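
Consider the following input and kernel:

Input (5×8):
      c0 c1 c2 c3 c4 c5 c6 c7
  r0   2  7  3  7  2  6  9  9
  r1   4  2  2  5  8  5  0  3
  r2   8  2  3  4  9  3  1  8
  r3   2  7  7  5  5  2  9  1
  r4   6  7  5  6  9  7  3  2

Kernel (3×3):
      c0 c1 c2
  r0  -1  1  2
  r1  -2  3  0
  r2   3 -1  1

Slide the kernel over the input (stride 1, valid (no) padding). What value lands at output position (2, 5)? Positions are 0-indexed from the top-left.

The receptive field on the input at this output position is [3 1 8 / 2 9 1 / 7 3 2]. Elementwise product with the kernel and sum: 3·-1 + 1·1 + 8·2 + 2·-2 + 9·3 + 7·3 + 3·-1 + 2·1.

57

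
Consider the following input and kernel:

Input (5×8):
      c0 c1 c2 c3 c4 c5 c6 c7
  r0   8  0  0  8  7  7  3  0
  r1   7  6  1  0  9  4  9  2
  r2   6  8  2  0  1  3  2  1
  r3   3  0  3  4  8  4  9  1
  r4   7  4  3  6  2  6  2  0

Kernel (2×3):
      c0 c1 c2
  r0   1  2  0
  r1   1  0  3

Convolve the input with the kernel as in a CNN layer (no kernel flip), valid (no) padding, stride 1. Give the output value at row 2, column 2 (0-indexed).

The receptive field on the input at this output position is [2 0 1 / 3 4 8]. Elementwise product with the kernel and sum: 2·1 + 0·2 + 3·1 + 8·3.

29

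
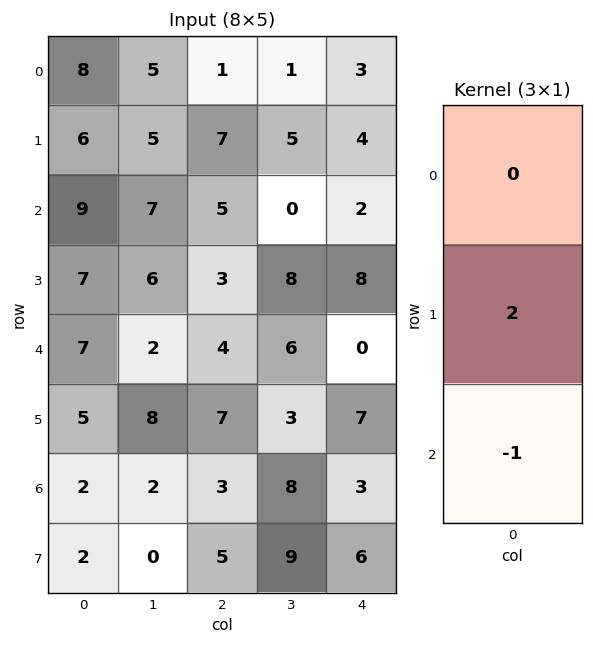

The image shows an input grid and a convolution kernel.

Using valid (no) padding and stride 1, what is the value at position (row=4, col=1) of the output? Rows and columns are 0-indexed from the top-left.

The receptive field on the input at this output position is [2 / 8 / 2]. Elementwise product with the kernel and sum: 8·2 + 2·-1.

14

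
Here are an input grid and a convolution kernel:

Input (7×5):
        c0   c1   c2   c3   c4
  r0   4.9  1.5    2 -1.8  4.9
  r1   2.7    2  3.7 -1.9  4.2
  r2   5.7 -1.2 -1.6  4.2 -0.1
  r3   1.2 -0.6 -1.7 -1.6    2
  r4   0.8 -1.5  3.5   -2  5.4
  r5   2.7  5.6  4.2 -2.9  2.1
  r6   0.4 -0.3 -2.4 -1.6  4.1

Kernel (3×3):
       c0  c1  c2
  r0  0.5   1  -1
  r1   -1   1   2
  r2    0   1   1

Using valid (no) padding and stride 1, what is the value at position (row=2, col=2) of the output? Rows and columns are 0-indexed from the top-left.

The receptive field on the input at this output position is [-1.6 4.2 -0.1 / -1.7 -1.6 2 / 3.5 -2 5.4]. Elementwise product with the kernel and sum: -1.6·0.5 + 4.2·1 + -0.1·-1 + -1.7·-1 + -1.6·1 + 2·2 + -2·1 + 5.4·1.

11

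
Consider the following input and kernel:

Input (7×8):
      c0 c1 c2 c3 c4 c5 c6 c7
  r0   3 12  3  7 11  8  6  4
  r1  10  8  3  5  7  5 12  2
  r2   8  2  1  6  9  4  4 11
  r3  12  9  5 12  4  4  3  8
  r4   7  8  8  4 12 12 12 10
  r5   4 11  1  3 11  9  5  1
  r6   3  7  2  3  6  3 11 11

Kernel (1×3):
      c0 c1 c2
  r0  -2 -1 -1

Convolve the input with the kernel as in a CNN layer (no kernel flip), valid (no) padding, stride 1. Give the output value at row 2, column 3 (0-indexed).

-25

The receptive field on the input at this output position is [6 9 4]. Elementwise product with the kernel and sum: 6·-2 + 9·-1 + 4·-1.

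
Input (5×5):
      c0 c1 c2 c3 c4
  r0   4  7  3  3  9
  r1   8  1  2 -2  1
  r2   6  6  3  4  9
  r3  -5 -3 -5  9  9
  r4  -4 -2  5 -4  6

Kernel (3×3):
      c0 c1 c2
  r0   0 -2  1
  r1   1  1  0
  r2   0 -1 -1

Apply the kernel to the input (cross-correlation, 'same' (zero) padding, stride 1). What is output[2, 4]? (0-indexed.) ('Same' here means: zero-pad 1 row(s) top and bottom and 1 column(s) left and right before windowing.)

The receptive field on the zero-padded input at this output position is [-2 1 0 / 4 9 0 / 9 9 0]. Elementwise product with the kernel and sum: 1·-2 + 0·1 + 4·1 + 9·1 + 9·-1 + 0·-1.

2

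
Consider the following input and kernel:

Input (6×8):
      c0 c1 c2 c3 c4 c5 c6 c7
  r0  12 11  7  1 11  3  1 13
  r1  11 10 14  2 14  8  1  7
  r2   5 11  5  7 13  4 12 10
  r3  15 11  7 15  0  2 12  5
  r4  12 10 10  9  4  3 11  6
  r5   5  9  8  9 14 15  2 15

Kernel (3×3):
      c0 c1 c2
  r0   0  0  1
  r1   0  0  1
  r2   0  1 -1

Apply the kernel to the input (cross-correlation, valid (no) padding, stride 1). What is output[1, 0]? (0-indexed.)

23

The receptive field on the input at this output position is [11 10 14 / 5 11 5 / 15 11 7]. Elementwise product with the kernel and sum: 14·1 + 5·1 + 11·1 + 7·-1.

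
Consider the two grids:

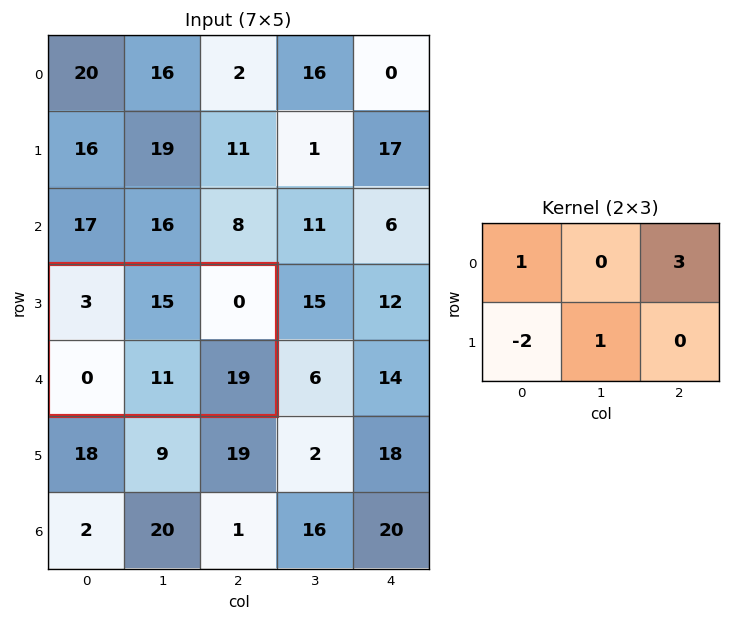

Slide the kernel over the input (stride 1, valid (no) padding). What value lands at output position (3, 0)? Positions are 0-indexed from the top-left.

The receptive field on the input at this output position is [3 15 0 / 0 11 19]. Elementwise product with the kernel and sum: 3·1 + 0·3 + 0·-2 + 11·1.

14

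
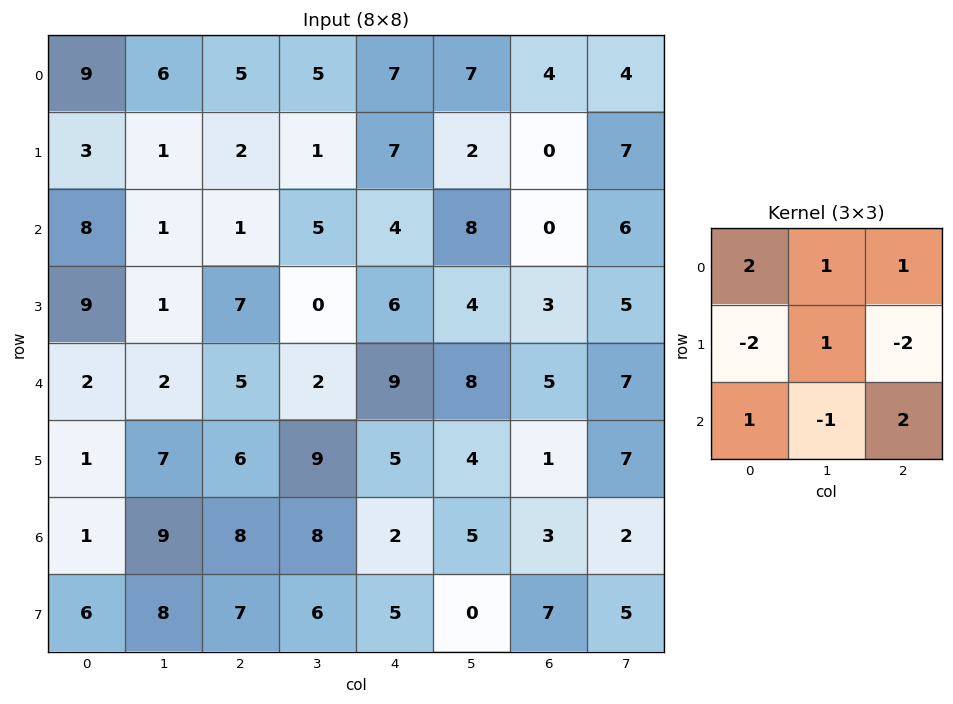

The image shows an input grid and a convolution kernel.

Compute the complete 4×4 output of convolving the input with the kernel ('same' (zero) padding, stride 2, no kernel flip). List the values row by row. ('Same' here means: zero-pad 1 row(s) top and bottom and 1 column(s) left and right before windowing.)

Output[0,0]: The receptive field on the zero-padded input at this output position is [0 0 0 / 0 9 6 / 0 3 1]. Elementwise product with the kernel and sum: 0·2 + 0·1 + 0·1 + 0·-2 + 9·1 + 6·-2 + 0·1 + 3·-1 + 1·2.
Output[0,1]: The receptive field on the zero-padded input at this output position is [0 0 0 / 6 5 5 / 1 2 1]. Elementwise product with the kernel and sum: 0·2 + 0·1 + 0·1 + 6·-2 + 5·1 + 5·-2 + 1·1 + 2·-1 + 1·2.

-4 -16 -19 -2
3 -12 -9 -6
21 25 11 8
1 16 4 8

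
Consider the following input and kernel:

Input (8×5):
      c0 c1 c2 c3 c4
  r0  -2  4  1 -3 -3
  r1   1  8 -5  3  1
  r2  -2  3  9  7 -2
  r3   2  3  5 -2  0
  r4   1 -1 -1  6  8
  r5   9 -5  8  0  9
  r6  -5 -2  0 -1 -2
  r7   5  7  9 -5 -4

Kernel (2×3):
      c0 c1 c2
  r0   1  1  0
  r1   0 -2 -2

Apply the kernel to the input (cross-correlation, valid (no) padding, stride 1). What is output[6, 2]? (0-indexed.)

The receptive field on the input at this output position is [0 -1 -2 / 9 -5 -4]. Elementwise product with the kernel and sum: 0·1 + -1·1 + -5·-2 + -4·-2.

17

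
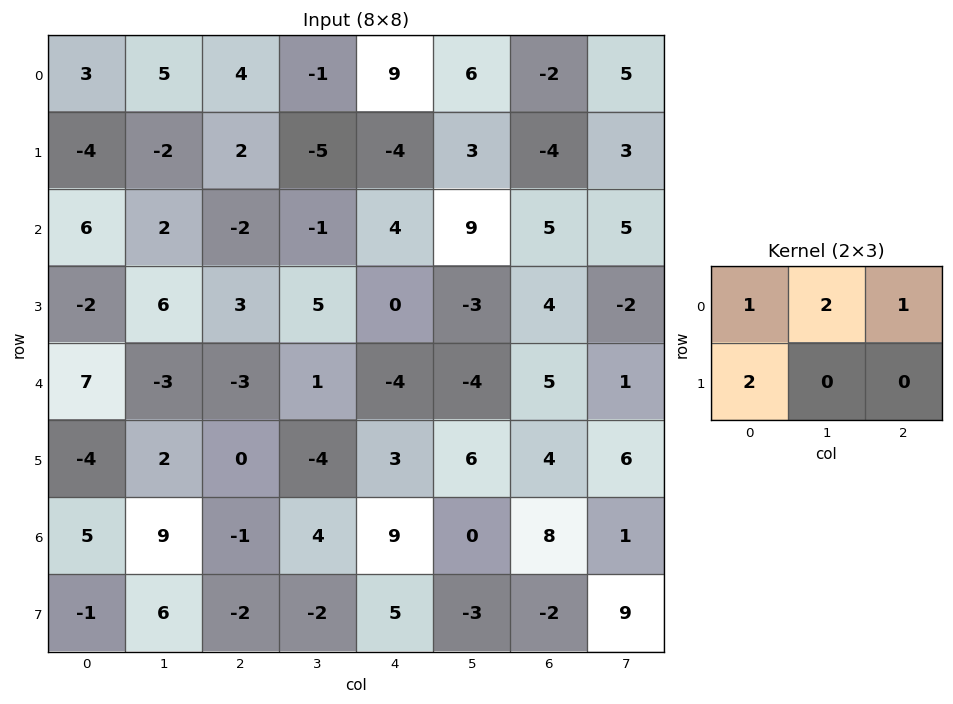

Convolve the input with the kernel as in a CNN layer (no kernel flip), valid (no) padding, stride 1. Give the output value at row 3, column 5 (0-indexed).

The receptive field on the input at this output position is [-3 4 -2 / -4 5 1]. Elementwise product with the kernel and sum: -3·1 + 4·2 + -2·1 + -4·2.

-5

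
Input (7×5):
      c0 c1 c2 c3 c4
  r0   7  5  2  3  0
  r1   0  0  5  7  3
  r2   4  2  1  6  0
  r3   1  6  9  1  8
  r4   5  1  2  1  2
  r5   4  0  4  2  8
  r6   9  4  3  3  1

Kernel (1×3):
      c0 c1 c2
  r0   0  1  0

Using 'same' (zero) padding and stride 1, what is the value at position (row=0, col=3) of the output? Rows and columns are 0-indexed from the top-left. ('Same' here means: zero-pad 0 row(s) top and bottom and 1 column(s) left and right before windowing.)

3

The receptive field on the zero-padded input at this output position is [2 3 0]. Elementwise product with the kernel and sum: 3·1.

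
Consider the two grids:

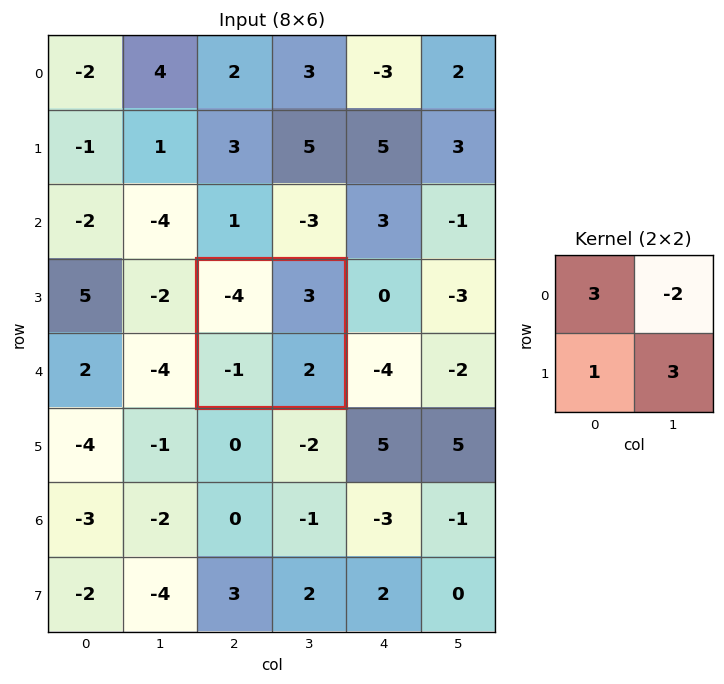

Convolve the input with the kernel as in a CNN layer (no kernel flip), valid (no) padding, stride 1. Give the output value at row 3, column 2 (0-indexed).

-13

The receptive field on the input at this output position is [-4 3 / -1 2]. Elementwise product with the kernel and sum: -4·3 + 3·-2 + -1·1 + 2·3.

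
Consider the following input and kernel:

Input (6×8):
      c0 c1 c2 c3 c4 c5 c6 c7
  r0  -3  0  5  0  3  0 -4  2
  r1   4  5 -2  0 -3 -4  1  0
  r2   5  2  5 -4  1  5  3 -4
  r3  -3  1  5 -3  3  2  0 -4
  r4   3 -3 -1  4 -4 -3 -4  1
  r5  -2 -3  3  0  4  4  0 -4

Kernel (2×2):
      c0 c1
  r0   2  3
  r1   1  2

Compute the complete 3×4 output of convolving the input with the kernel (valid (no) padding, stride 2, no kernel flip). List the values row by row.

8 8 -5 -1
15 -3 24 -14
-11 13 -5 -13

Output[0,0]: The receptive field on the input at this output position is [-3 0 / 4 5]. Elementwise product with the kernel and sum: -3·2 + 0·3 + 4·1 + 5·2.
Output[0,1]: The receptive field on the input at this output position is [5 0 / -2 0]. Elementwise product with the kernel and sum: 5·2 + 0·3 + -2·1 + 0·2.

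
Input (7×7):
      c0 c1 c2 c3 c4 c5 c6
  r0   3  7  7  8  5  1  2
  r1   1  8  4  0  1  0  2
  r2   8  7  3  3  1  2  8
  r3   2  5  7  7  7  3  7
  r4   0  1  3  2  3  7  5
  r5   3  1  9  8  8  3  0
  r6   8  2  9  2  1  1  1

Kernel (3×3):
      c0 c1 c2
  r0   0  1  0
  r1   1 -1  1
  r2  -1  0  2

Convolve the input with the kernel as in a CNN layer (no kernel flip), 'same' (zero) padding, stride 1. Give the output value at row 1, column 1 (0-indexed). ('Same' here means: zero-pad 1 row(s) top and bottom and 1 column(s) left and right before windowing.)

The receptive field on the zero-padded input at this output position is [3 7 7 / 1 8 4 / 8 7 3]. Elementwise product with the kernel and sum: 7·1 + 1·1 + 8·-1 + 4·1 + 8·-1 + 3·2.

2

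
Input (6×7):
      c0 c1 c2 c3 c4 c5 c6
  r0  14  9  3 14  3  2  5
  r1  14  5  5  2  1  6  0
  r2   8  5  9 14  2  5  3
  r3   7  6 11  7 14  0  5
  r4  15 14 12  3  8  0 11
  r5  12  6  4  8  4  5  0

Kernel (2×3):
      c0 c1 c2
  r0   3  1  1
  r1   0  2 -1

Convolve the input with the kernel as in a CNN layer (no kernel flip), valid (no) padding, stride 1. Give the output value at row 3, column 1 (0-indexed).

The receptive field on the input at this output position is [6 11 7 / 14 12 3]. Elementwise product with the kernel and sum: 6·3 + 11·1 + 7·1 + 12·2 + 3·-1.

57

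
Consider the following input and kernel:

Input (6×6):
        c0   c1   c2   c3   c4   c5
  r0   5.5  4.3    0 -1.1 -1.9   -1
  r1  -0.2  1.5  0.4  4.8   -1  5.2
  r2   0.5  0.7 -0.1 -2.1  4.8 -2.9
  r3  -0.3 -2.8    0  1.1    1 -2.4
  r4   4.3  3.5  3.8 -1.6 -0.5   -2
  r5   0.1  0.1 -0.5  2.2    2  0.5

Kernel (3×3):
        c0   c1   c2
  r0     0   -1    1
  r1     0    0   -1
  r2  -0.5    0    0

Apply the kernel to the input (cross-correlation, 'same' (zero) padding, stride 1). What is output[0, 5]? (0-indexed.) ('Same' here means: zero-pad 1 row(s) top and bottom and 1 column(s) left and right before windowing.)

The receptive field on the zero-padded input at this output position is [0 0 0 / -1.9 -1 0 / -1 5.2 0]. Elementwise product with the kernel and sum: 0·-1 + 0·1 + 0·-1 + -1·-0.5.

0.5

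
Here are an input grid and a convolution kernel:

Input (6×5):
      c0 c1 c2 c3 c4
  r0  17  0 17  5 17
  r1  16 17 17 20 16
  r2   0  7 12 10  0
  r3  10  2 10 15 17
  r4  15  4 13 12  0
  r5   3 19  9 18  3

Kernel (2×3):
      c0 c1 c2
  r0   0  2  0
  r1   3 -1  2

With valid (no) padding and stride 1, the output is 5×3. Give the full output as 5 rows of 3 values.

65 108 73
51 63 66
62 50 69
71 43 57
16 110 39

Output[0,0]: The receptive field on the input at this output position is [17 0 17 / 16 17 17]. Elementwise product with the kernel and sum: 0·2 + 16·3 + 17·-1 + 17·2.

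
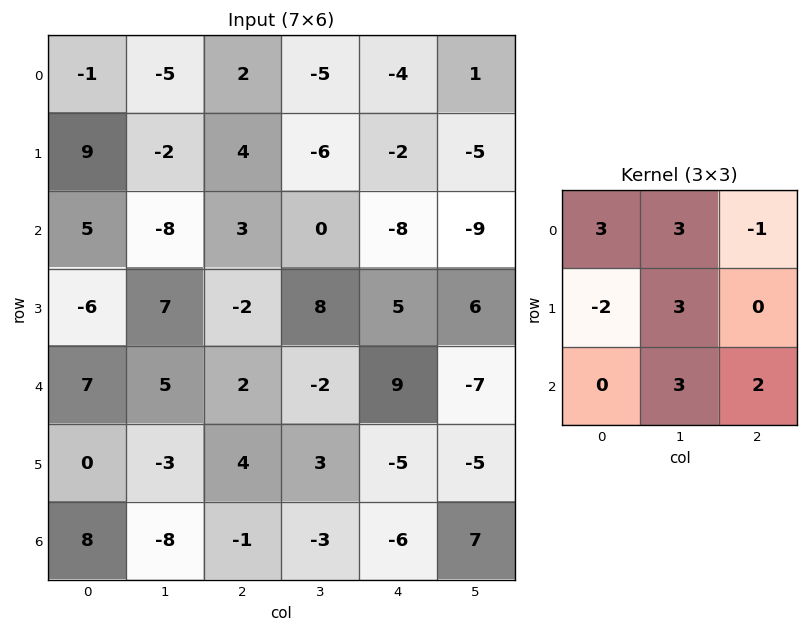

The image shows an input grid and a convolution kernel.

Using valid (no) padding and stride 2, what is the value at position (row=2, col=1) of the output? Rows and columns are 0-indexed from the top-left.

-29

The receptive field on the input at this output position is [2 -2 9 / 4 3 -5 / -1 -3 -6]. Elementwise product with the kernel and sum: 2·3 + -2·3 + 9·-1 + 4·-2 + 3·3 + -3·3 + -6·2.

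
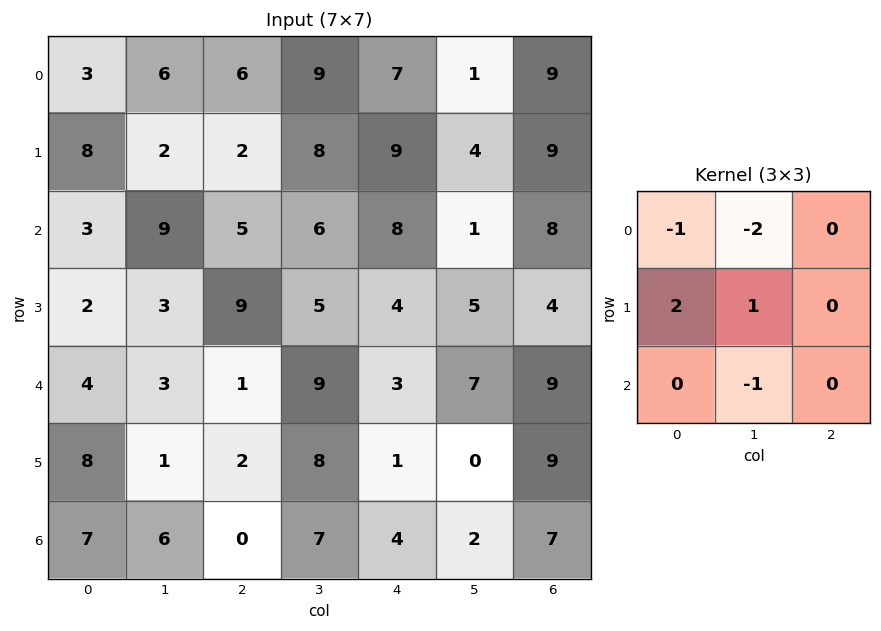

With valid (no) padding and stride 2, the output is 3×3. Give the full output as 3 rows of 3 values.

-6 -18 12
-17 -3 -4
1 -14 -17

Output[0,0]: The receptive field on the input at this output position is [3 6 6 / 8 2 2 / 3 9 5]. Elementwise product with the kernel and sum: 3·-1 + 6·-2 + 8·2 + 2·1 + 9·-1.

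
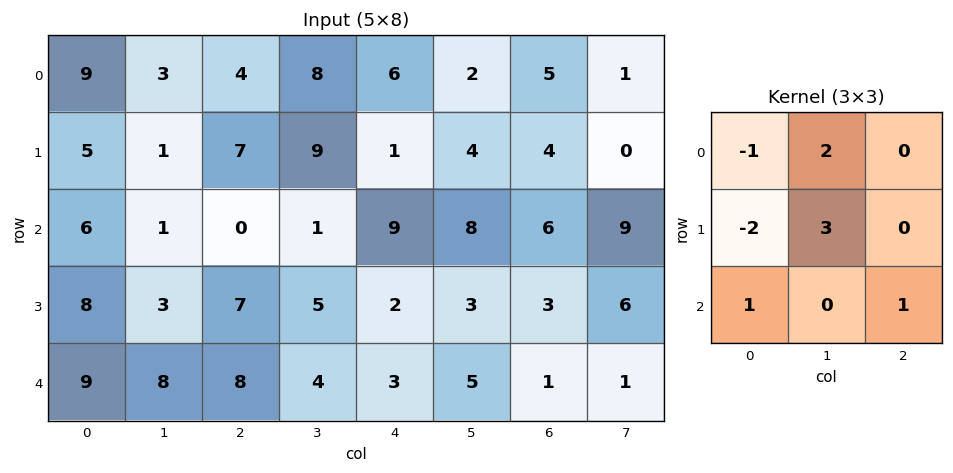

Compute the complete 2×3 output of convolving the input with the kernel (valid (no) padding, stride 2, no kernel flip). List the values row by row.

-4 34 23
6 14 16

Output[0,0]: The receptive field on the input at this output position is [9 3 4 / 5 1 7 / 6 1 0]. Elementwise product with the kernel and sum: 9·-1 + 3·2 + 5·-2 + 1·3 + 6·1 + 0·1.
Output[0,1]: The receptive field on the input at this output position is [4 8 6 / 7 9 1 / 0 1 9]. Elementwise product with the kernel and sum: 4·-1 + 8·2 + 7·-2 + 9·3 + 0·1 + 9·1.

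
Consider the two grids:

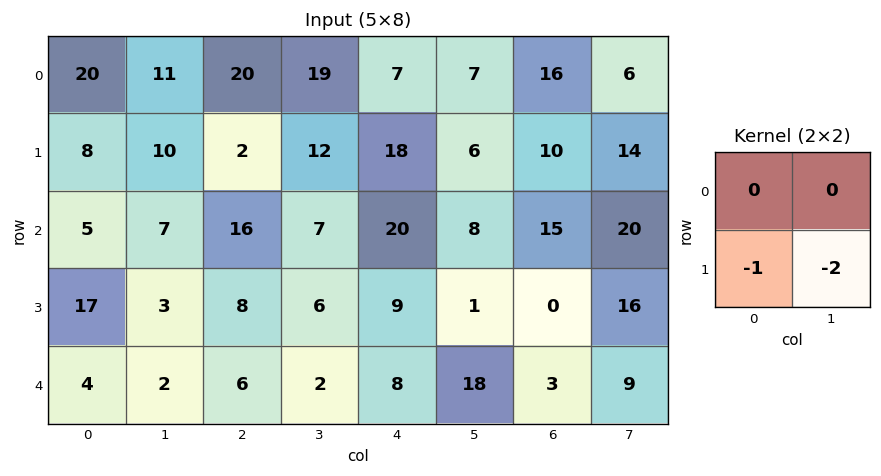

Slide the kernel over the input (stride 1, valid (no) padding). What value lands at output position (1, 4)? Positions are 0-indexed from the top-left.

The receptive field on the input at this output position is [18 6 / 20 8]. Elementwise product with the kernel and sum: 20·-1 + 8·-2.

-36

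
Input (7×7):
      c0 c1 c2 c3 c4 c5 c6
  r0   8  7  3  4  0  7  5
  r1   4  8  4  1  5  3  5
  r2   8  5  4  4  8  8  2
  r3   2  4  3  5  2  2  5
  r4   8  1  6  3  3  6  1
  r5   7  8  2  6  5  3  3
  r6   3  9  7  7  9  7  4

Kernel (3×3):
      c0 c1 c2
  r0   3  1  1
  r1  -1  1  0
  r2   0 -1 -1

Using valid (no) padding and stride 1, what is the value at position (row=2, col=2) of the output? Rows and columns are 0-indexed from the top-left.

The receptive field on the input at this output position is [4 4 8 / 3 5 2 / 6 3 3]. Elementwise product with the kernel and sum: 4·3 + 4·1 + 8·1 + 3·-1 + 5·1 + 3·-1 + 3·-1.

20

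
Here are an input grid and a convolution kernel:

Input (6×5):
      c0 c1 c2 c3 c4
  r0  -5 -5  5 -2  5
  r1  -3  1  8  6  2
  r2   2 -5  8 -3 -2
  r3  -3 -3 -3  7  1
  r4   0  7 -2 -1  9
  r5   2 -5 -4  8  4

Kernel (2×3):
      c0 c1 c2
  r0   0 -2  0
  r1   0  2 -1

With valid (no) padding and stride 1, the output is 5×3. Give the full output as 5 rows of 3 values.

Output[0,0]: The receptive field on the input at this output position is [-5 -5 5 / -3 1 8]. Elementwise product with the kernel and sum: -5·-2 + 1·2 + 8·-1.

4 0 14
-20 3 -16
7 -29 19
22 3 -25
-20 -12 14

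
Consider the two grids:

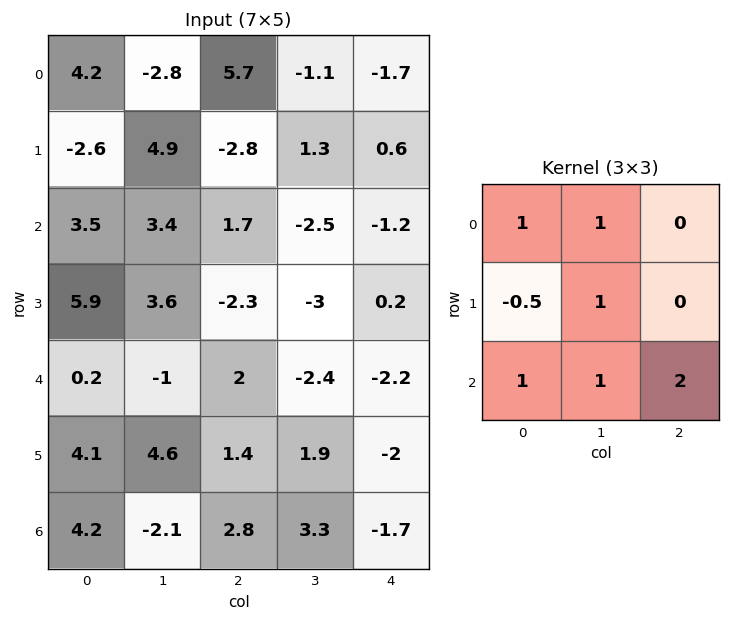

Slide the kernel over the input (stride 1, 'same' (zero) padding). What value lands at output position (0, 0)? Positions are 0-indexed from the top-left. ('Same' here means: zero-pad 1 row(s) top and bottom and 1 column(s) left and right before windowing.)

The receptive field on the zero-padded input at this output position is [0 0 0 / 0 4.2 -2.8 / 0 -2.6 4.9]. Elementwise product with the kernel and sum: 0·1 + 0·1 + 0·-0.5 + 4.2·1 + 0·1 + -2.6·1 + 4.9·2.

11.4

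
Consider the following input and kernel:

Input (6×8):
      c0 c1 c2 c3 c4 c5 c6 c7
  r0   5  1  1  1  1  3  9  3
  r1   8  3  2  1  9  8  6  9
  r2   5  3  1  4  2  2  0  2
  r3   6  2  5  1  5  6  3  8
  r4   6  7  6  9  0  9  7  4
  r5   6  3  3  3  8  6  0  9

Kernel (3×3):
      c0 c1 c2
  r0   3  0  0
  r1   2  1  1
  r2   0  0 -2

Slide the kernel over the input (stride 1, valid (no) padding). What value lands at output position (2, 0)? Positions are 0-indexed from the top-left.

The receptive field on the input at this output position is [5 3 1 / 6 2 5 / 6 7 6]. Elementwise product with the kernel and sum: 5·3 + 6·2 + 2·1 + 5·1 + 6·-2.

22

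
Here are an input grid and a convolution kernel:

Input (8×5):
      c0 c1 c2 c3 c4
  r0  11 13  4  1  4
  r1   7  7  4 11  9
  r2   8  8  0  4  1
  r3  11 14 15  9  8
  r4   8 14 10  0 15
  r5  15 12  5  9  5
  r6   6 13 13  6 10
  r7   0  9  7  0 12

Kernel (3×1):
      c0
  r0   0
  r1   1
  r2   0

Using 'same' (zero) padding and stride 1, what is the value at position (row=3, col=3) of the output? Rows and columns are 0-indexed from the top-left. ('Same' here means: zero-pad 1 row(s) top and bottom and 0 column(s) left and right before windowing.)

9

The receptive field on the zero-padded input at this output position is [4 / 9 / 0]. Elementwise product with the kernel and sum: 9·1.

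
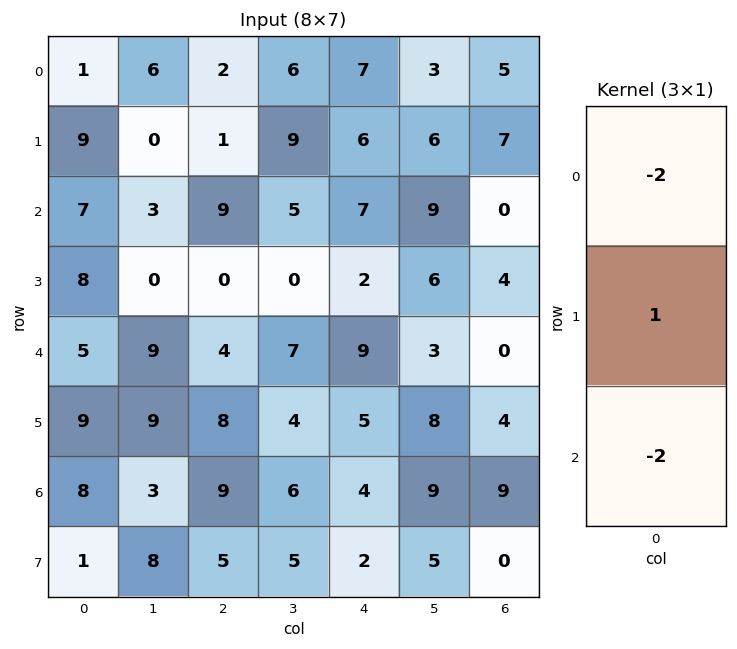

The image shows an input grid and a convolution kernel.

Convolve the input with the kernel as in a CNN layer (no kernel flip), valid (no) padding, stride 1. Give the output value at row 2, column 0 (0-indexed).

-16

The receptive field on the input at this output position is [7 / 8 / 5]. Elementwise product with the kernel and sum: 7·-2 + 8·1 + 5·-2.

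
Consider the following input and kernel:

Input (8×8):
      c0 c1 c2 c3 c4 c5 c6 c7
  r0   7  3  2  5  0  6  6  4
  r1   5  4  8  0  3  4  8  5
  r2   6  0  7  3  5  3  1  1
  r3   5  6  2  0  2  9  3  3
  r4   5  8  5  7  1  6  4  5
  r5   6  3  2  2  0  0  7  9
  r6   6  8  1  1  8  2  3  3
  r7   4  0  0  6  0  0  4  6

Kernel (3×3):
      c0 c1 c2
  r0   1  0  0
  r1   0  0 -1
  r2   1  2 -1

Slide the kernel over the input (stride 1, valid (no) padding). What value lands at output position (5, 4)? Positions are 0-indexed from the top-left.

-7

The receptive field on the input at this output position is [0 0 7 / 8 2 3 / 0 0 4]. Elementwise product with the kernel and sum: 0·1 + 3·-1 + 0·1 + 0·2 + 4·-1.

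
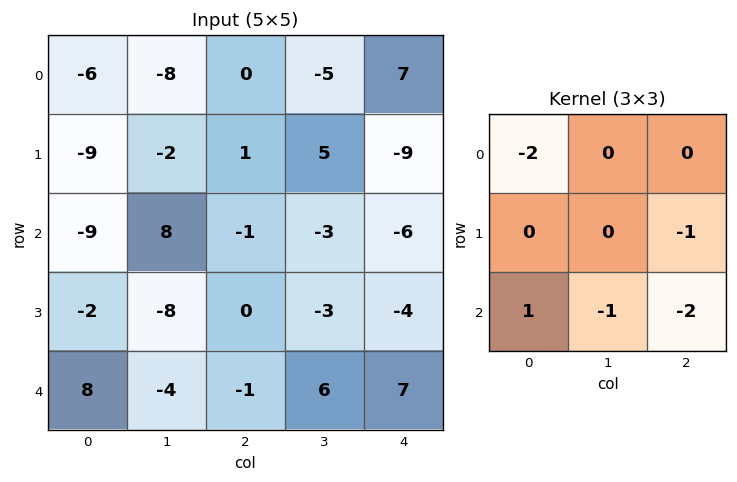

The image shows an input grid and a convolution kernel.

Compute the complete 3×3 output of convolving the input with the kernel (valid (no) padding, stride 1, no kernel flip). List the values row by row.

-4 26 23
25 5 15
32 -28 -15

Output[0,0]: The receptive field on the input at this output position is [-6 -8 0 / -9 -2 1 / -9 8 -1]. Elementwise product with the kernel and sum: -6·-2 + 1·-1 + -9·1 + 8·-1 + -1·-2.
Output[0,1]: The receptive field on the input at this output position is [-8 0 -5 / -2 1 5 / 8 -1 -3]. Elementwise product with the kernel and sum: -8·-2 + 5·-1 + 8·1 + -1·-1 + -3·-2.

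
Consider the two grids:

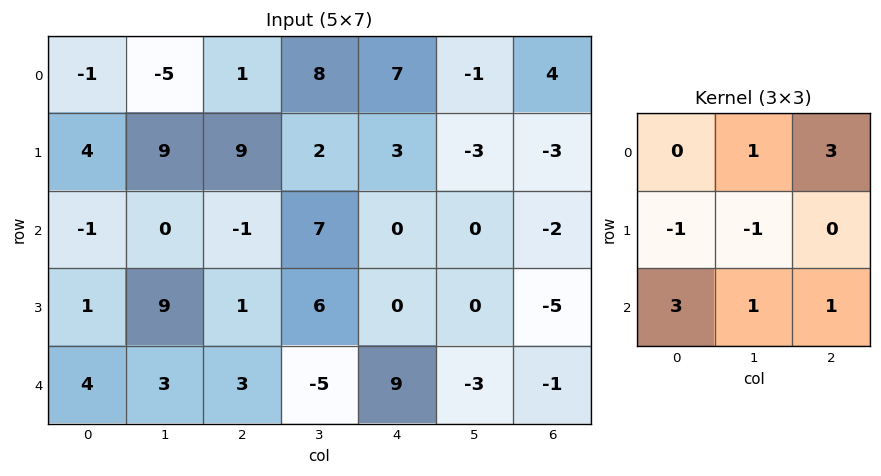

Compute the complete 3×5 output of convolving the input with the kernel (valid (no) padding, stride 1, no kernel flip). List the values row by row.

-19 13 22 20 9
50 50 14 5 -17
5 17 13 -15 17

Output[0,0]: The receptive field on the input at this output position is [-1 -5 1 / 4 9 9 / -1 0 -1]. Elementwise product with the kernel and sum: -5·1 + 1·3 + 4·-1 + 9·-1 + -1·3 + 0·1 + -1·1.
Output[0,1]: The receptive field on the input at this output position is [-5 1 8 / 9 9 2 / 0 -1 7]. Elementwise product with the kernel and sum: 1·1 + 8·3 + 9·-1 + 9·-1 + 0·3 + -1·1 + 7·1.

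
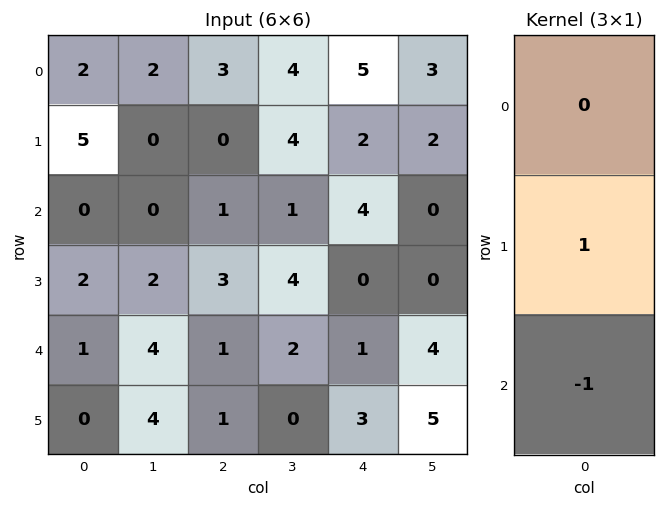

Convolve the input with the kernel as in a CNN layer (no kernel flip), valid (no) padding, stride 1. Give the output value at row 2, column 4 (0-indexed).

The receptive field on the input at this output position is [4 / 0 / 1]. Elementwise product with the kernel and sum: 0·1 + 1·-1.

-1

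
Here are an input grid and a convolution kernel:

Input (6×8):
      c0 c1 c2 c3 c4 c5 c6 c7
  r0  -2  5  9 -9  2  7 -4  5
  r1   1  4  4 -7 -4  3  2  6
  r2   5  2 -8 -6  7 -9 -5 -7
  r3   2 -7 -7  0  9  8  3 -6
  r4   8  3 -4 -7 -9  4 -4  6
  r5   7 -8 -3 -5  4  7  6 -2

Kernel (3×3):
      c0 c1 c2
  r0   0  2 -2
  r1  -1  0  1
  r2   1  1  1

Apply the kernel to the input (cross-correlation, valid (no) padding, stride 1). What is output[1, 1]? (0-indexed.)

0

The receptive field on the input at this output position is [4 4 -7 / 2 -8 -6 / -7 -7 0]. Elementwise product with the kernel and sum: 4·2 + -7·-2 + 2·-1 + -6·1 + -7·1 + -7·1 + 0·1.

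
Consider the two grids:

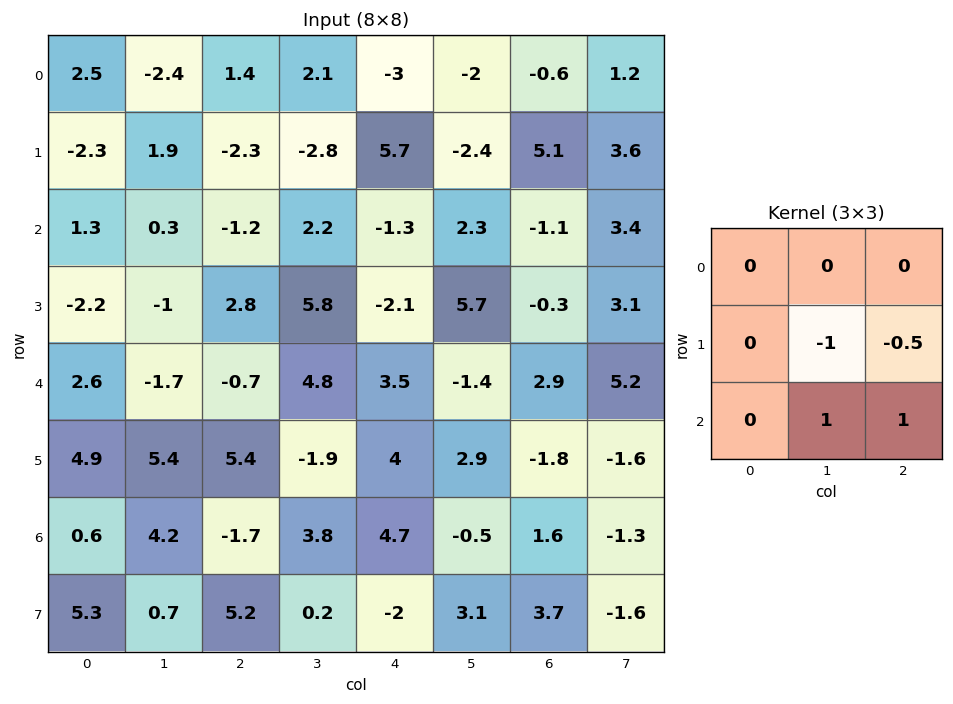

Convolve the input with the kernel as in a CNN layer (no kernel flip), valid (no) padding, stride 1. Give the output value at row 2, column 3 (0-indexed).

The receptive field on the input at this output position is [2.2 -1.3 2.3 / 5.8 -2.1 5.7 / 4.8 3.5 -1.4]. Elementwise product with the kernel and sum: -2.1·-1 + 5.7·-0.5 + 3.5·1 + -1.4·1.

1.35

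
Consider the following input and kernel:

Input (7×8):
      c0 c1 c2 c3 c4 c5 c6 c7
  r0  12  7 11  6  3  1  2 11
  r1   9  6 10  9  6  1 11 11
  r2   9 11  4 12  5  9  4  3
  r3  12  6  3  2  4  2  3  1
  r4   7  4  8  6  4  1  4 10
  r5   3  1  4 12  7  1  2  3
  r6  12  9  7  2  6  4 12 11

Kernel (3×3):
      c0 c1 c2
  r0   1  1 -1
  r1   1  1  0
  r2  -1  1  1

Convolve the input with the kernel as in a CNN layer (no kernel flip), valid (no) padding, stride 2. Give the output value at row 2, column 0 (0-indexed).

The receptive field on the input at this output position is [7 4 8 / 3 1 4 / 12 9 7]. Elementwise product with the kernel and sum: 7·1 + 4·1 + 8·-1 + 3·1 + 1·1 + 12·-1 + 9·1 + 7·1.

11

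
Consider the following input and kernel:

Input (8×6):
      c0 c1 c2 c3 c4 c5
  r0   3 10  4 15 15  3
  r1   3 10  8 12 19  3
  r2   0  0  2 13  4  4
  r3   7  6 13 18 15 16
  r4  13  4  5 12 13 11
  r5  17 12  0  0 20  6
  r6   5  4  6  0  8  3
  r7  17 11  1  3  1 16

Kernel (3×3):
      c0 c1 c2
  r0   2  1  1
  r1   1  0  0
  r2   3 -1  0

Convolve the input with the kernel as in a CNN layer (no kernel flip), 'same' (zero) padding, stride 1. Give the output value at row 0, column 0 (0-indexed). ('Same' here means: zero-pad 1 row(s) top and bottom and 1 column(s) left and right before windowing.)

The receptive field on the zero-padded input at this output position is [0 0 0 / 0 3 10 / 0 3 10]. Elementwise product with the kernel and sum: 0·2 + 0·1 + 0·1 + 0·1 + 0·3 + 3·-1.

-3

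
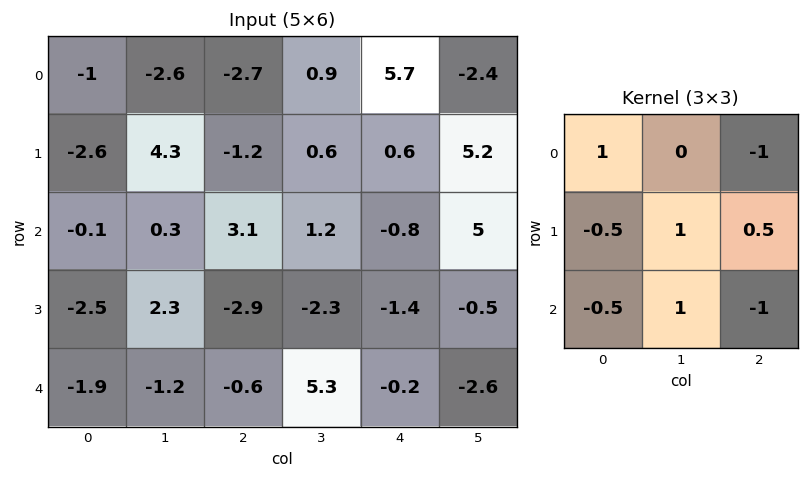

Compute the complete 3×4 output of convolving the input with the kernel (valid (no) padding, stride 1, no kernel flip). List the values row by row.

3.95 -4.8 -6.45 -0.2
6.95 5.5 -2 -3.25
-0.75 -11.4 8.15 -4.55

Output[0,0]: The receptive field on the input at this output position is [-1 -2.6 -2.7 / -2.6 4.3 -1.2 / -0.1 0.3 3.1]. Elementwise product with the kernel and sum: -1·1 + -2.7·-1 + -2.6·-0.5 + 4.3·1 + -1.2·0.5 + -0.1·-0.5 + 0.3·1 + 3.1·-1.
Output[0,1]: The receptive field on the input at this output position is [-2.6 -2.7 0.9 / 4.3 -1.2 0.6 / 0.3 3.1 1.2]. Elementwise product with the kernel and sum: -2.6·1 + 0.9·-1 + 4.3·-0.5 + -1.2·1 + 0.6·0.5 + 0.3·-0.5 + 3.1·1 + 1.2·-1.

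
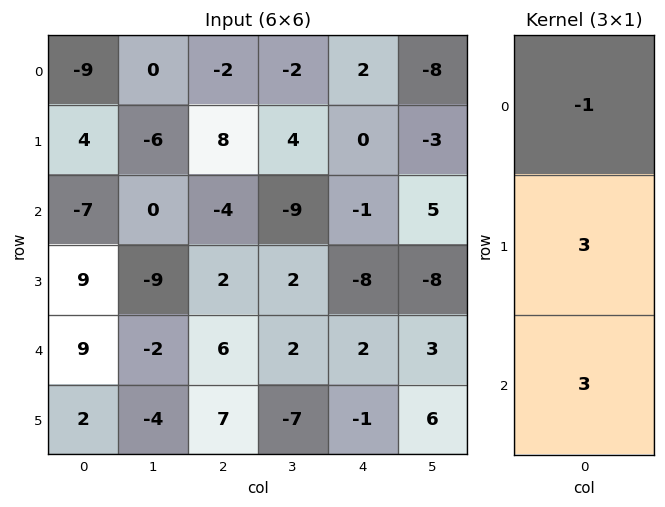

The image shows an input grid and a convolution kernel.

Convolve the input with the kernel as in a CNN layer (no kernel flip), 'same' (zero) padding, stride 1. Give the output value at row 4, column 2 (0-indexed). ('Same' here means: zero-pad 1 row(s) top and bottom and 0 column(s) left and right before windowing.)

The receptive field on the zero-padded input at this output position is [2 / 6 / 7]. Elementwise product with the kernel and sum: 2·-1 + 6·3 + 7·3.

37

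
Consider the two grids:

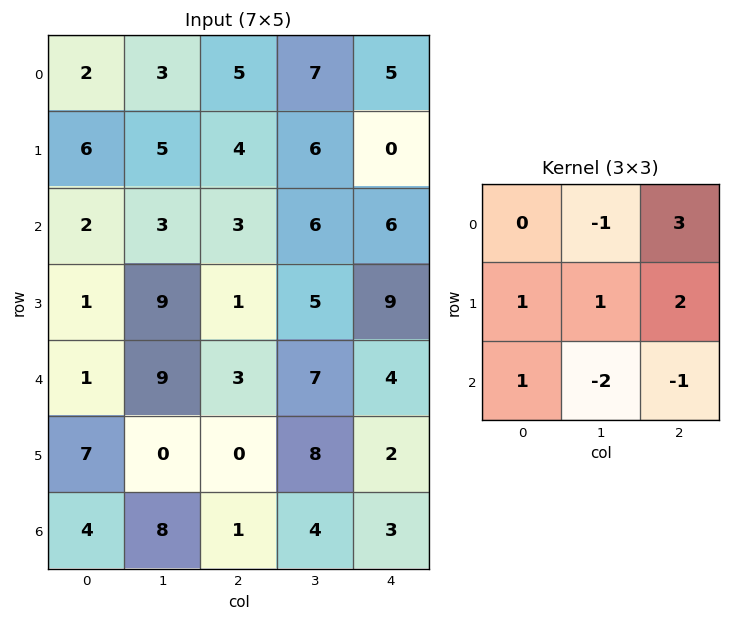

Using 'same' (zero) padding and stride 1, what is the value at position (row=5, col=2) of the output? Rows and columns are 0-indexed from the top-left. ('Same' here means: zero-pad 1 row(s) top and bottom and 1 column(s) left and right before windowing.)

36

The receptive field on the zero-padded input at this output position is [9 3 7 / 0 0 8 / 8 1 4]. Elementwise product with the kernel and sum: 3·-1 + 7·3 + 0·1 + 0·1 + 8·2 + 8·1 + 1·-2 + 4·-1.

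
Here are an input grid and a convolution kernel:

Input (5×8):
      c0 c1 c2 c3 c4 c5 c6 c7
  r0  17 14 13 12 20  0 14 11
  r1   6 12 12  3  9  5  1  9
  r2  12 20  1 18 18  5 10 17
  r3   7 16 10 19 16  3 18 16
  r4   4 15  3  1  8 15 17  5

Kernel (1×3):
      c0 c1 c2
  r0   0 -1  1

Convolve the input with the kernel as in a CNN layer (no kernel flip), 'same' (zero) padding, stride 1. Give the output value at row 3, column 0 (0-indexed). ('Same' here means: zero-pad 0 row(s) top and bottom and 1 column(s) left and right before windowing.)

9

The receptive field on the zero-padded input at this output position is [0 7 16]. Elementwise product with the kernel and sum: 7·-1 + 16·1.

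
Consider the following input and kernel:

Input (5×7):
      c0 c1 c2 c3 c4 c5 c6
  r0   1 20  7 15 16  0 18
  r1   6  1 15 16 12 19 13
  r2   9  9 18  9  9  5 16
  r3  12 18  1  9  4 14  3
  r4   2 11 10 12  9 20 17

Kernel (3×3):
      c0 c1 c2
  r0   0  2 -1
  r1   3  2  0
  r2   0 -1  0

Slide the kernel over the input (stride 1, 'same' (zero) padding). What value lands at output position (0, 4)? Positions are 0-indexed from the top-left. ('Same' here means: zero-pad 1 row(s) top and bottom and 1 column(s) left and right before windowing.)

65

The receptive field on the zero-padded input at this output position is [0 0 0 / 15 16 0 / 16 12 19]. Elementwise product with the kernel and sum: 0·2 + 0·-1 + 15·3 + 16·2 + 12·-1.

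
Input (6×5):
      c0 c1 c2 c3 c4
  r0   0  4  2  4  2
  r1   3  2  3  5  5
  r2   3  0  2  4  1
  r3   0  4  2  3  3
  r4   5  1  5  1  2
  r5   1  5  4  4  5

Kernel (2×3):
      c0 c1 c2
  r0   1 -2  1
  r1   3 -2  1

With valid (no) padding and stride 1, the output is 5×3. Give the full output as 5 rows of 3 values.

2 9 0
13 1 -3
-1 11 -2
12 -3 14
5 3 14

Output[0,0]: The receptive field on the input at this output position is [0 4 2 / 3 2 3]. Elementwise product with the kernel and sum: 0·1 + 4·-2 + 2·1 + 3·3 + 2·-2 + 3·1.
Output[0,1]: The receptive field on the input at this output position is [4 2 4 / 2 3 5]. Elementwise product with the kernel and sum: 4·1 + 2·-2 + 4·1 + 2·3 + 3·-2 + 5·1.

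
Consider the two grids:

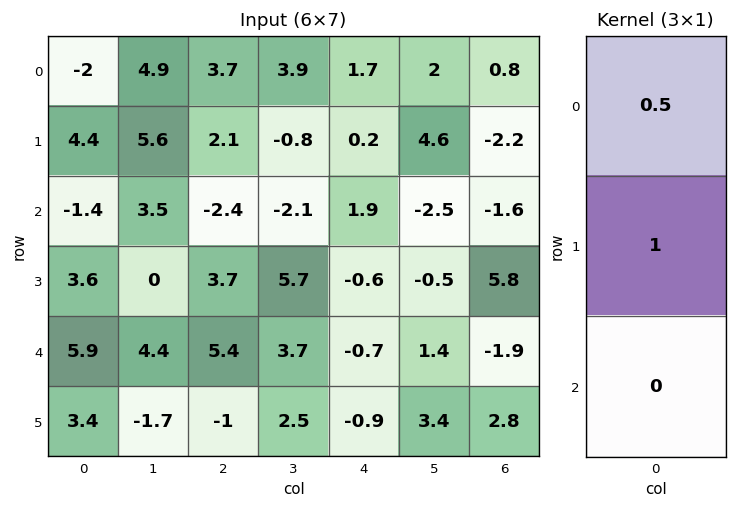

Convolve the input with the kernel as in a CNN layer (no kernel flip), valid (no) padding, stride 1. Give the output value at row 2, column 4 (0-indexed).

0.35

The receptive field on the input at this output position is [1.9 / -0.6 / -0.7]. Elementwise product with the kernel and sum: 1.9·0.5 + -0.6·1.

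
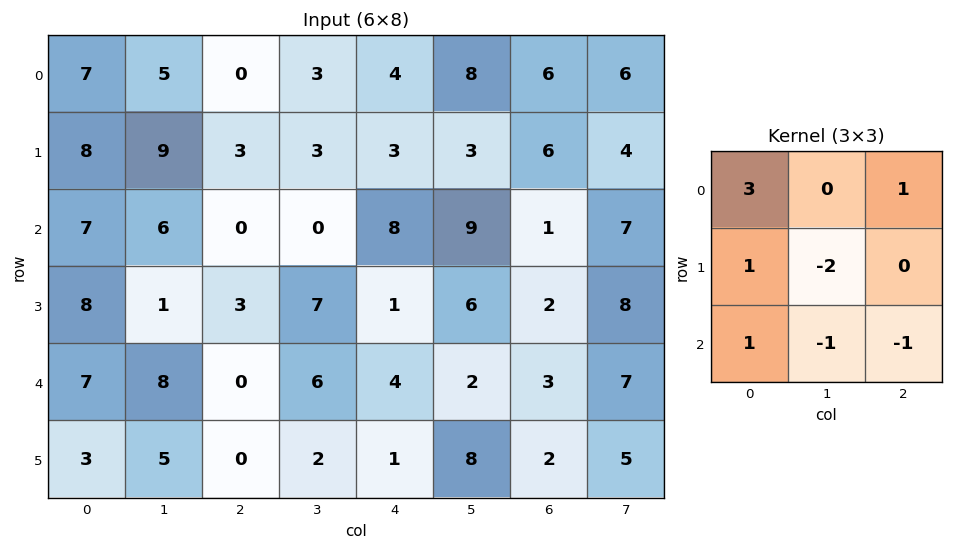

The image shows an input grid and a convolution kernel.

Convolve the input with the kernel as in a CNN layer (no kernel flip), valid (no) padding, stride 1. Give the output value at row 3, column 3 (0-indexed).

18

The receptive field on the input at this output position is [7 1 6 / 6 4 2 / 2 1 8]. Elementwise product with the kernel and sum: 7·3 + 6·1 + 6·1 + 4·-2 + 2·1 + 1·-1 + 8·-1.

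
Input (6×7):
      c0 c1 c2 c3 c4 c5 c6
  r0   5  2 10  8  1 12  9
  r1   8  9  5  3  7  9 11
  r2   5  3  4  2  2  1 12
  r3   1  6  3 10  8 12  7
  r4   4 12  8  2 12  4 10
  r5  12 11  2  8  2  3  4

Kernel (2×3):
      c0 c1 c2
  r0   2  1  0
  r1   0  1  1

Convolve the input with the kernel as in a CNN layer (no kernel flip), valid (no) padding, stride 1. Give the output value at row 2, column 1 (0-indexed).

The receptive field on the input at this output position is [3 4 2 / 6 3 10]. Elementwise product with the kernel and sum: 3·2 + 4·1 + 3·1 + 10·1.

23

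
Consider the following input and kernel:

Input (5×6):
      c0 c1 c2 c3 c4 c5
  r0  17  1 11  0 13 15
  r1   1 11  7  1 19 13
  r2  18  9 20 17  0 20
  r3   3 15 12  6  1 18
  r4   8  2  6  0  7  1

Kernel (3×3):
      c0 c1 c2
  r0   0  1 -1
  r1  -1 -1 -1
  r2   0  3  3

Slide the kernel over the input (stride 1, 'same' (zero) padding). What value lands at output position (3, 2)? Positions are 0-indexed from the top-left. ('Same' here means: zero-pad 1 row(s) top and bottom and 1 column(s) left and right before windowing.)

The receptive field on the zero-padded input at this output position is [9 20 17 / 15 12 6 / 2 6 0]. Elementwise product with the kernel and sum: 20·1 + 17·-1 + 15·-1 + 12·-1 + 6·-1 + 6·3 + 0·3.

-12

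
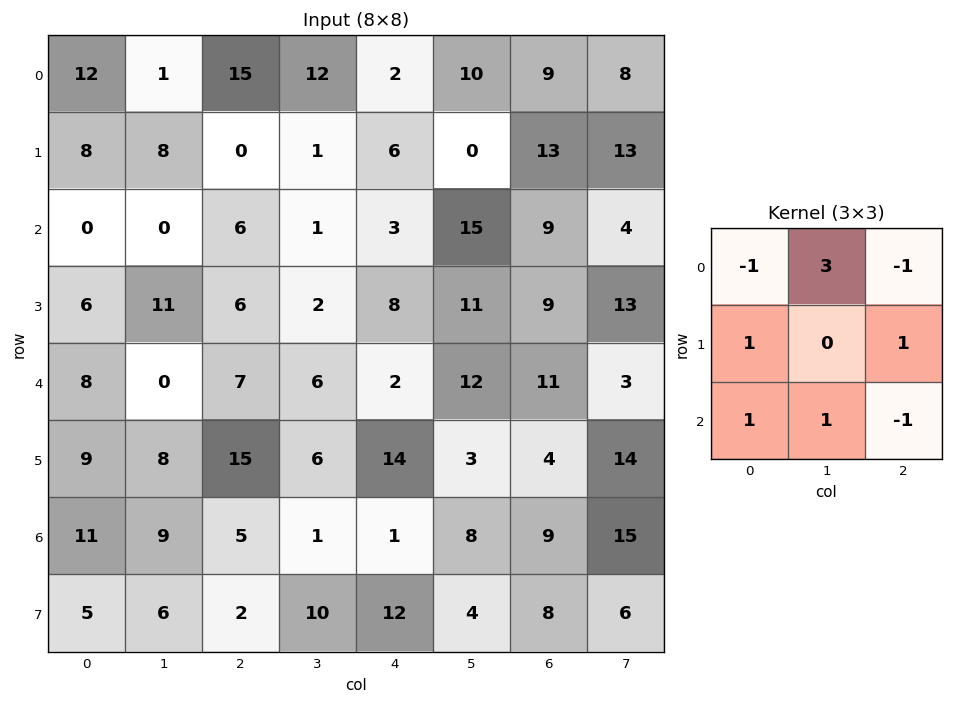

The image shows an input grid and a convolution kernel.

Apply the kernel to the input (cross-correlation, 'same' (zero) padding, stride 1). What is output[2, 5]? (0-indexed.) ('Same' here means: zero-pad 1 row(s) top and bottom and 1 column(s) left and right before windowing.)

The receptive field on the zero-padded input at this output position is [6 0 13 / 3 15 9 / 8 11 9]. Elementwise product with the kernel and sum: 6·-1 + 0·3 + 13·-1 + 3·1 + 9·1 + 8·1 + 11·1 + 9·-1.

3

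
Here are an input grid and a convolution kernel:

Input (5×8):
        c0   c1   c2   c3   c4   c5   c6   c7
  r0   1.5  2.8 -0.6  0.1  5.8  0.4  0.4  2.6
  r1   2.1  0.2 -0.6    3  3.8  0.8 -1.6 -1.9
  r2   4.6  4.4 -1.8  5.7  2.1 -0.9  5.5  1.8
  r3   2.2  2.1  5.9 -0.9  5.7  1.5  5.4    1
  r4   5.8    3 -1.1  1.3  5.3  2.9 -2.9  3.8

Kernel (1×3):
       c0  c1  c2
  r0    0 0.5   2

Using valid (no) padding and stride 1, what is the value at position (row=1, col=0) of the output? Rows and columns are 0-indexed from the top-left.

-1.1

The receptive field on the input at this output position is [2.1 0.2 -0.6]. Elementwise product with the kernel and sum: 0.2·0.5 + -0.6·2.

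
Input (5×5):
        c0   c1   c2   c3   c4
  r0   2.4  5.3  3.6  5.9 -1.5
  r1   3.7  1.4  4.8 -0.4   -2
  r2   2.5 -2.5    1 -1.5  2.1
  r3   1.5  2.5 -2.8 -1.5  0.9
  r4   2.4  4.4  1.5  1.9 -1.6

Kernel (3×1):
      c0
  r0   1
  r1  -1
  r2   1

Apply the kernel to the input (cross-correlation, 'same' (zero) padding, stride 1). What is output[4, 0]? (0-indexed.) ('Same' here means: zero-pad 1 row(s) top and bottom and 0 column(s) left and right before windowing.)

The receptive field on the zero-padded input at this output position is [1.5 / 2.4 / 0]. Elementwise product with the kernel and sum: 1.5·1 + 2.4·-1 + 0·1.

-0.9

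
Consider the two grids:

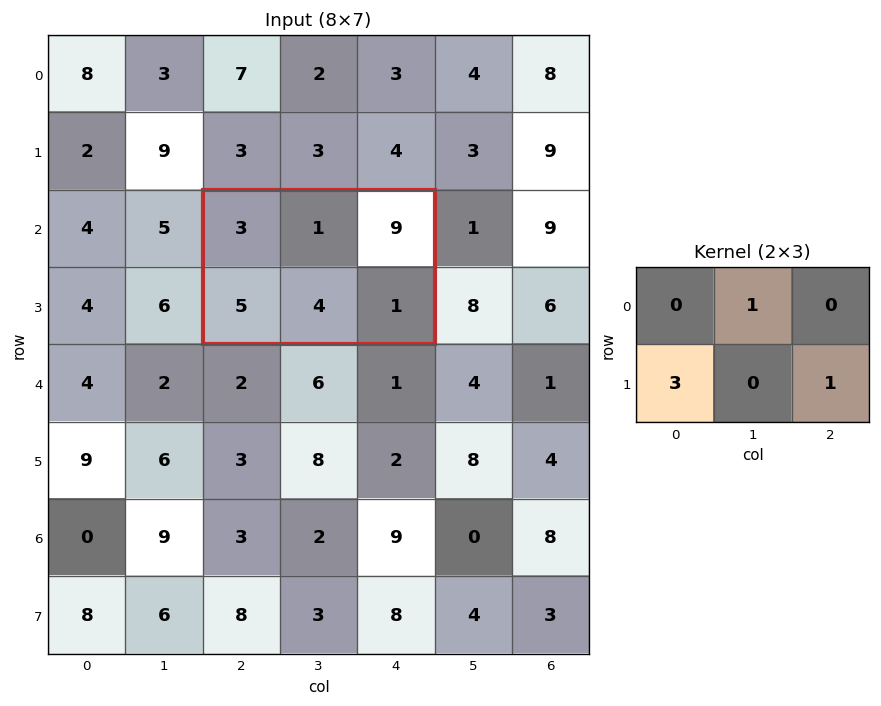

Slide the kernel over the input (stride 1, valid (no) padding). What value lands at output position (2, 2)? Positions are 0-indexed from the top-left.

17

The receptive field on the input at this output position is [3 1 9 / 5 4 1]. Elementwise product with the kernel and sum: 1·1 + 5·3 + 1·1.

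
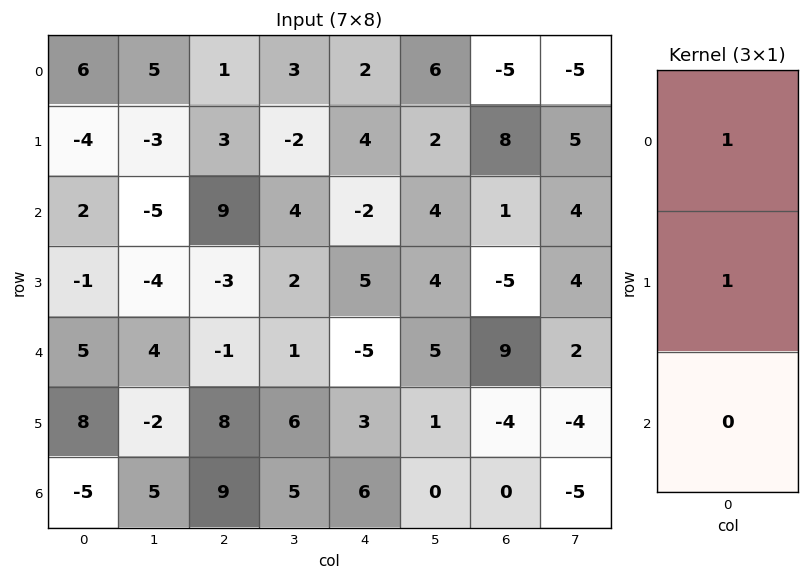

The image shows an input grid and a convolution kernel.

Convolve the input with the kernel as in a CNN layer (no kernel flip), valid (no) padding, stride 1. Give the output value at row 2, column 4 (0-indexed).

The receptive field on the input at this output position is [-2 / 5 / -5]. Elementwise product with the kernel and sum: -2·1 + 5·1.

3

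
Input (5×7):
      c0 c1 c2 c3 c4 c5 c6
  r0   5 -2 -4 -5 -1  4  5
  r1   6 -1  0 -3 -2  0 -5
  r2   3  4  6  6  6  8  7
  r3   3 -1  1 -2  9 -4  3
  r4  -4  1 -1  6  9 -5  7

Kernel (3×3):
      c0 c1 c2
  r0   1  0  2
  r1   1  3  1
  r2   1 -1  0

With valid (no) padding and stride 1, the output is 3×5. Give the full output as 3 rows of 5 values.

Output[0,0]: The receptive field on the input at this output position is [5 -2 -4 / 6 -1 0 / 3 4 6]. Elementwise product with the kernel and sum: 5·1 + -4·2 + 6·1 + -1·3 + 0·1 + 3·1 + 4·-1.
Output[0,1]: The receptive field on the input at this output position is [-2 -4 -5 / -1 0 -3 / 4 6 6]. Elementwise product with the kernel and sum: -2·1 + -5·2 + -1·1 + 0·3 + -3·1 + 4·1 + 6·-1.

-1 -18 -17 -6 0
31 19 29 18 38
11 18 15 40 34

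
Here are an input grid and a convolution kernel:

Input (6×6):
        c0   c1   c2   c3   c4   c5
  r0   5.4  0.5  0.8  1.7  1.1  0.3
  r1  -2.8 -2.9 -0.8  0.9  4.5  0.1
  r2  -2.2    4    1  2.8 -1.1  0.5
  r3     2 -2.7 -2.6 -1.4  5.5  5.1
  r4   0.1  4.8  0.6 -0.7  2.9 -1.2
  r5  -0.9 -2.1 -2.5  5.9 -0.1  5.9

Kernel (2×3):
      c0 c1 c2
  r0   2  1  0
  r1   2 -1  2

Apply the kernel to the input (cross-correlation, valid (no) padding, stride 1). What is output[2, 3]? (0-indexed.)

The receptive field on the input at this output position is [2.8 -1.1 0.5 / -1.4 5.5 5.1]. Elementwise product with the kernel and sum: 2.8·2 + -1.1·1 + -1.4·2 + 5.5·-1 + 5.1·2.

6.4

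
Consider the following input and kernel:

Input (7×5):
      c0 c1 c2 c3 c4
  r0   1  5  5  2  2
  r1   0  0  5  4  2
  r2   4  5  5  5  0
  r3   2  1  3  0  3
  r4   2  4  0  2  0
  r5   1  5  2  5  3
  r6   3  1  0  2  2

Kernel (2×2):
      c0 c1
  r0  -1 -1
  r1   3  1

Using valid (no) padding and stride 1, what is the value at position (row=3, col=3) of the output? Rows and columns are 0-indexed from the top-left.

3

The receptive field on the input at this output position is [0 3 / 2 0]. Elementwise product with the kernel and sum: 0·-1 + 3·-1 + 2·3 + 0·1.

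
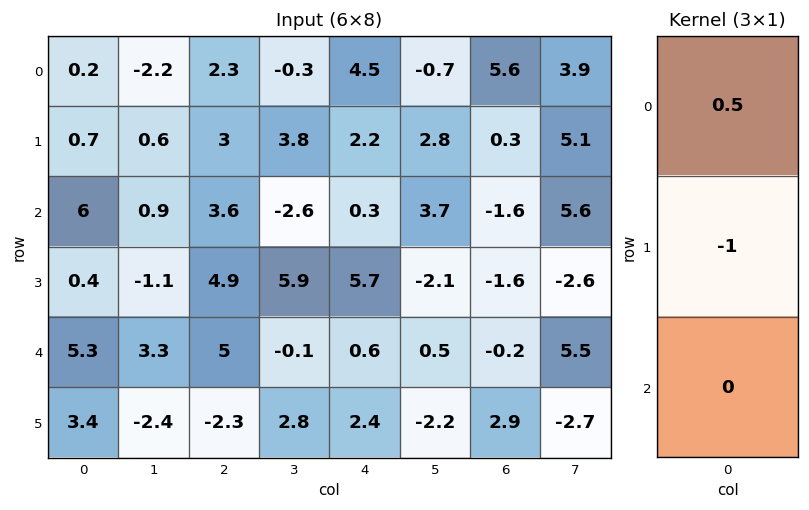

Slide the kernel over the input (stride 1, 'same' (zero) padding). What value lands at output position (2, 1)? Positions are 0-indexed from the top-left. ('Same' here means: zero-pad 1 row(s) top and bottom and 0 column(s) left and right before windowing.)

The receptive field on the zero-padded input at this output position is [0.6 / 0.9 / -1.1]. Elementwise product with the kernel and sum: 0.6·0.5 + 0.9·-1.

-0.6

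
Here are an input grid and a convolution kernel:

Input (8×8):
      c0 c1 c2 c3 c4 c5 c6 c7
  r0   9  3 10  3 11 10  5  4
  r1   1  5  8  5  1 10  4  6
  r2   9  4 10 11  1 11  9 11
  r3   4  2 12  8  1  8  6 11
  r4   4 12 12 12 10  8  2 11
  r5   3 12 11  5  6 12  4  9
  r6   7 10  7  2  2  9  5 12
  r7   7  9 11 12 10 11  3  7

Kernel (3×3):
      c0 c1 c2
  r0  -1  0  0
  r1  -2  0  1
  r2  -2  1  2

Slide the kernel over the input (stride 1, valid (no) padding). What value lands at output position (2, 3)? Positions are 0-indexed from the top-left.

-17

The receptive field on the input at this output position is [11 1 11 / 8 1 8 / 12 10 8]. Elementwise product with the kernel and sum: 11·-1 + 8·-2 + 8·1 + 12·-2 + 10·1 + 8·2.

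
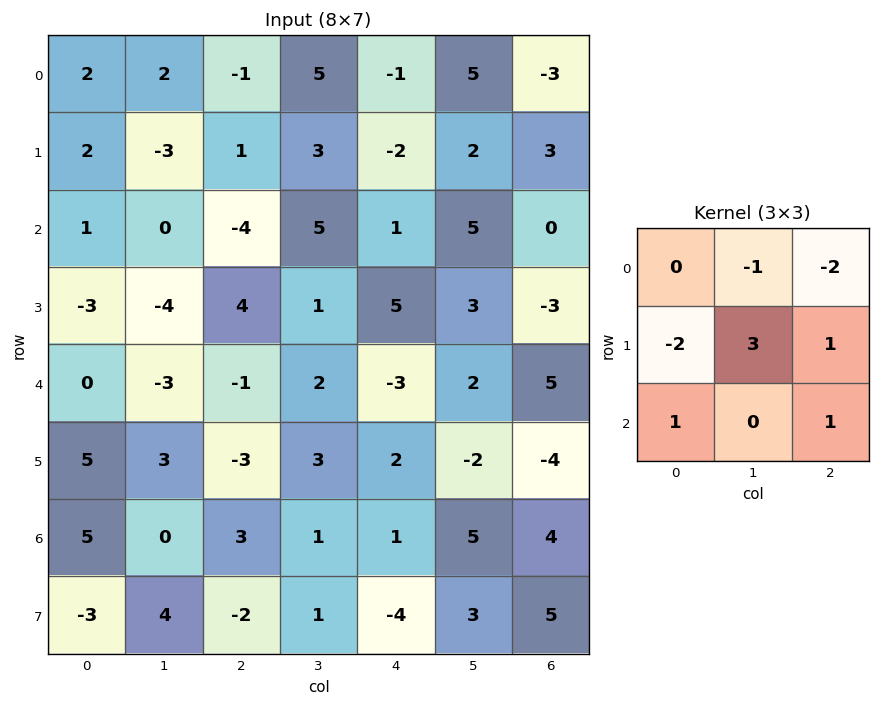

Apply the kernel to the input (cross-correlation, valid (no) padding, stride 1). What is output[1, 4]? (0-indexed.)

7

The receptive field on the input at this output position is [-2 2 3 / 1 5 0 / 5 3 -3]. Elementwise product with the kernel and sum: 2·-1 + 3·-2 + 1·-2 + 5·3 + 0·1 + 5·1 + -3·1.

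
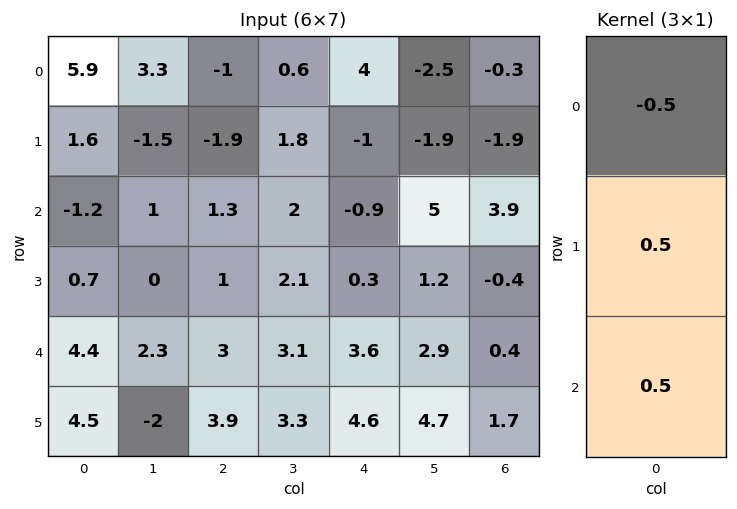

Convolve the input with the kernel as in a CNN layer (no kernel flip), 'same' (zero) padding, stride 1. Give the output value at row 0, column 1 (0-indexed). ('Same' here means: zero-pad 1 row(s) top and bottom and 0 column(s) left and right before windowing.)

0.9

The receptive field on the zero-padded input at this output position is [0 / 3.3 / -1.5]. Elementwise product with the kernel and sum: 0·-0.5 + 3.3·0.5 + -1.5·0.5.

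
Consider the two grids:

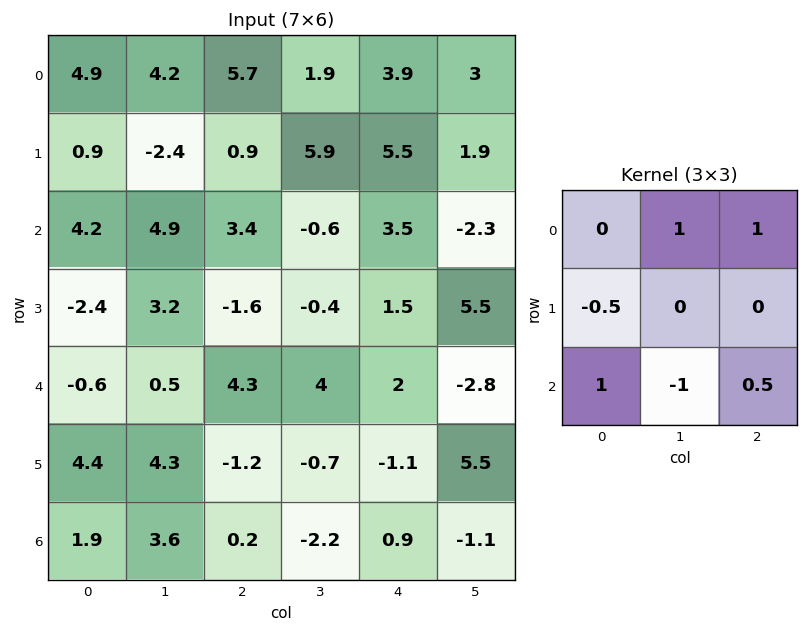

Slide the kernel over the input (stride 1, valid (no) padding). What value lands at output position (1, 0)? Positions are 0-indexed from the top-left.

The receptive field on the input at this output position is [0.9 -2.4 0.9 / 4.2 4.9 3.4 / -2.4 3.2 -1.6]. Elementwise product with the kernel and sum: -2.4·1 + 0.9·1 + 4.2·-0.5 + -2.4·1 + 3.2·-1 + -1.6·0.5.

-10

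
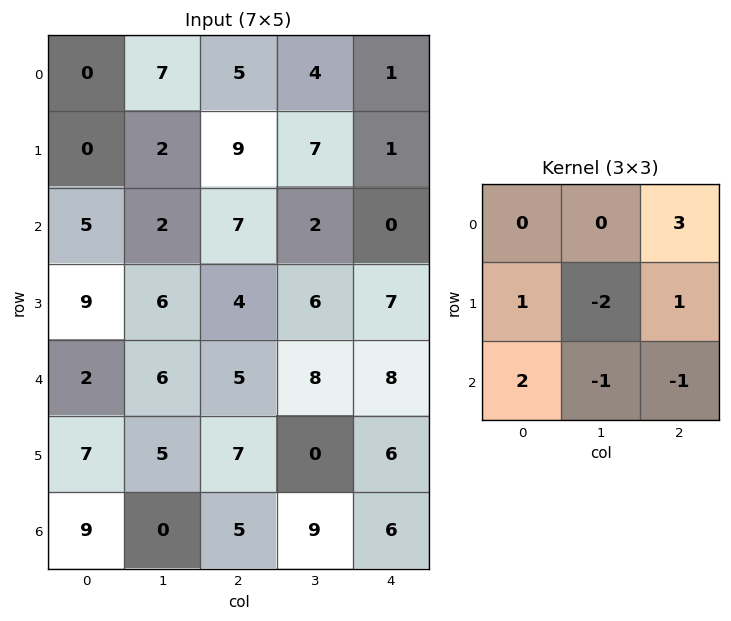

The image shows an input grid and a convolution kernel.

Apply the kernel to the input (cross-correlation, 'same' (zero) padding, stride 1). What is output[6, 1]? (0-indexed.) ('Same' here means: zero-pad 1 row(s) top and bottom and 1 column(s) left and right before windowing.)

35

The receptive field on the zero-padded input at this output position is [7 5 7 / 9 0 5 / 0 0 0]. Elementwise product with the kernel and sum: 7·3 + 9·1 + 0·-2 + 5·1 + 0·2 + 0·-1 + 0·-1.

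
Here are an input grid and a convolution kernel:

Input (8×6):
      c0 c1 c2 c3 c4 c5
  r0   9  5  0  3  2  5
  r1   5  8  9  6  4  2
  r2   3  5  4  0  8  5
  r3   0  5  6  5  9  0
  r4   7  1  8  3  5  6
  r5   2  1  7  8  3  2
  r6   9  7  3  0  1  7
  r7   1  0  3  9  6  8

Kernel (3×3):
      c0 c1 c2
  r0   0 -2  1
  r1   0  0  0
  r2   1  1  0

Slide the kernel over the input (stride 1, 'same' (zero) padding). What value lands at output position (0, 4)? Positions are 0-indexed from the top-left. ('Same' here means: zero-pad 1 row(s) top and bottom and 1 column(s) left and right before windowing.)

The receptive field on the zero-padded input at this output position is [0 0 0 / 3 2 5 / 6 4 2]. Elementwise product with the kernel and sum: 0·-2 + 0·1 + 6·1 + 4·1.

10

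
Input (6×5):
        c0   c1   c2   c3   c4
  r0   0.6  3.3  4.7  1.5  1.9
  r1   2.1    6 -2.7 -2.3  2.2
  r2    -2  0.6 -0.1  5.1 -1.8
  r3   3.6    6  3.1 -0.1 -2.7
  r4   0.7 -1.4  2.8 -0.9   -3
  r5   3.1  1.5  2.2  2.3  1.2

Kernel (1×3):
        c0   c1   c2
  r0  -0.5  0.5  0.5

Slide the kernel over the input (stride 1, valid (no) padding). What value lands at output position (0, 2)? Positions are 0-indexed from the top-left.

The receptive field on the input at this output position is [4.7 1.5 1.9]. Elementwise product with the kernel and sum: 4.7·-0.5 + 1.5·0.5 + 1.9·0.5.

-0.65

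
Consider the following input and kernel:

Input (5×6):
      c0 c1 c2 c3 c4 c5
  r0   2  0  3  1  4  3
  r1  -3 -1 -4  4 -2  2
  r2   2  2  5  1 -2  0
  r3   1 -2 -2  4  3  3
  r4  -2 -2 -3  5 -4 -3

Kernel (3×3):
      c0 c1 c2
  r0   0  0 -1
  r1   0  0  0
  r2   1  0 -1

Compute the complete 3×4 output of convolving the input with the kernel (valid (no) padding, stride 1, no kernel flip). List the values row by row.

Output[0,0]: The receptive field on the input at this output position is [2 0 3 / -3 -1 -4 / 2 2 5]. Elementwise product with the kernel and sum: 3·-1 + 2·1 + 5·-1.
Output[0,1]: The receptive field on the input at this output position is [0 3 1 / -1 -4 4 / 2 5 1]. Elementwise product with the kernel and sum: 1·-1 + 2·1 + 1·-1.

-6 0 3 -2
7 -10 -3 -1
-4 -8 3 8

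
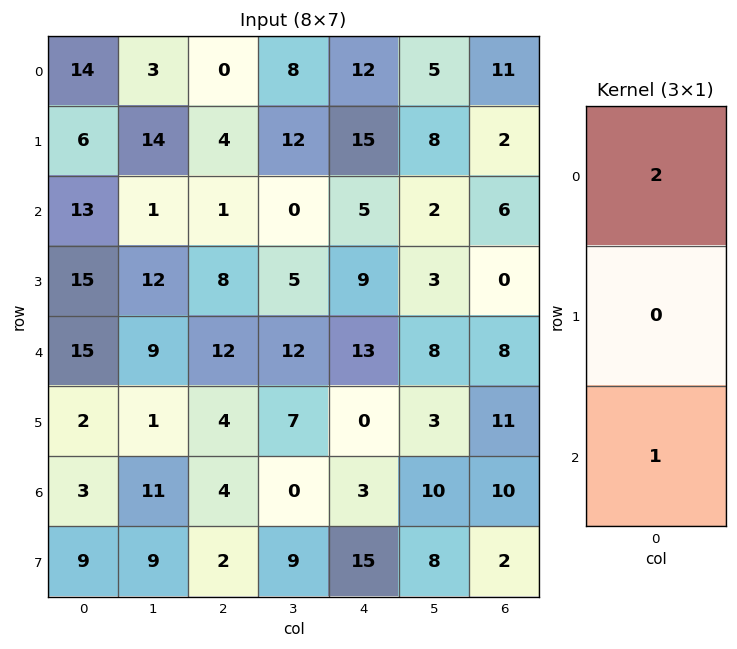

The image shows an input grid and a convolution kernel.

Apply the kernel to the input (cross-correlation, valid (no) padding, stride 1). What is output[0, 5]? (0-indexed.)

12

The receptive field on the input at this output position is [5 / 8 / 2]. Elementwise product with the kernel and sum: 5·2 + 2·1.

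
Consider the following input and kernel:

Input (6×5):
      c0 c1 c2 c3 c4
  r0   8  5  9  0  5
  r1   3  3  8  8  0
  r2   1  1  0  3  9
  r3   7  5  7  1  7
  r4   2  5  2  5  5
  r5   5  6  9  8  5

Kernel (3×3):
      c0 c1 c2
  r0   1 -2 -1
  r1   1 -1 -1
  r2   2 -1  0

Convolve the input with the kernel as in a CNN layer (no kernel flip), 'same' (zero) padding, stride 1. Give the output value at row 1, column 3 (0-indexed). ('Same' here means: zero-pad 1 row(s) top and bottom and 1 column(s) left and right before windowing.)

1

The receptive field on the zero-padded input at this output position is [9 0 5 / 8 8 0 / 0 3 9]. Elementwise product with the kernel and sum: 9·1 + 0·-2 + 5·-1 + 8·1 + 8·-1 + 0·-1 + 0·2 + 3·-1.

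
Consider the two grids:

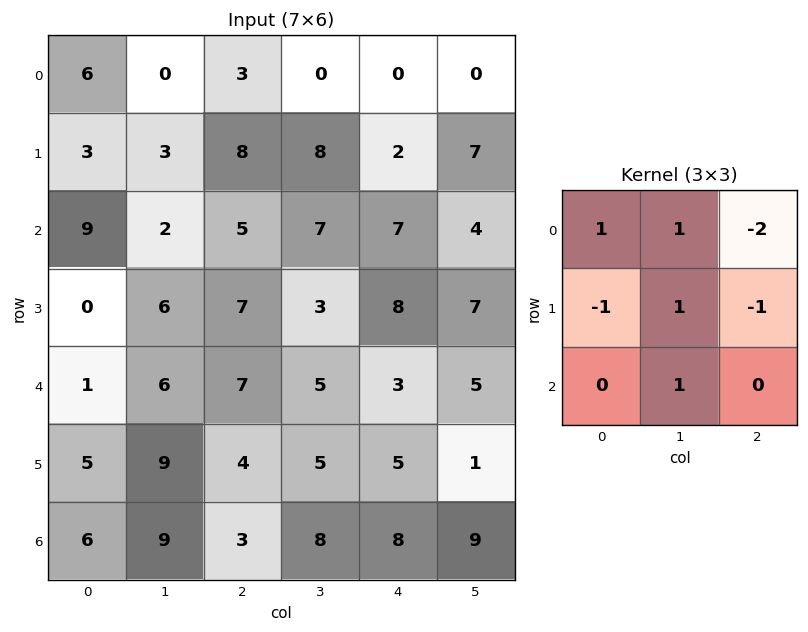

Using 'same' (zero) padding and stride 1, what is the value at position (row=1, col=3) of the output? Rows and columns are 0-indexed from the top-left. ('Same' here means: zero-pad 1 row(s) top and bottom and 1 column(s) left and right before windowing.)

8

The receptive field on the zero-padded input at this output position is [3 0 0 / 8 8 2 / 5 7 7]. Elementwise product with the kernel and sum: 3·1 + 0·1 + 0·-2 + 8·-1 + 8·1 + 2·-1 + 7·1.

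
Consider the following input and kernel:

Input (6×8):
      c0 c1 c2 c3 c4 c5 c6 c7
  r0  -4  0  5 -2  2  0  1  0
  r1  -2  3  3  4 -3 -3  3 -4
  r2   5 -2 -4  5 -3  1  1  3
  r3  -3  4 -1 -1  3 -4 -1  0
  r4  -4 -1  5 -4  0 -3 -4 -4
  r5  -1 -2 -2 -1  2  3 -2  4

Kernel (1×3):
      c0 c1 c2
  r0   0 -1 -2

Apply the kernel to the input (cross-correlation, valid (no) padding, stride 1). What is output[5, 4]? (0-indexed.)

1

The receptive field on the input at this output position is [2 3 -2]. Elementwise product with the kernel and sum: 3·-1 + -2·-2.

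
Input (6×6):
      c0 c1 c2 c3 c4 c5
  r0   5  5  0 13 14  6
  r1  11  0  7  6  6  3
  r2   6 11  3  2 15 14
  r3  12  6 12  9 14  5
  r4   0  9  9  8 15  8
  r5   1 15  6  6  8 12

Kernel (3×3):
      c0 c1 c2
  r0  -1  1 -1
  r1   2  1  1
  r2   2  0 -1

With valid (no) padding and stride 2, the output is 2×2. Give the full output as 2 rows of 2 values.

38 16
35 34

Output[0,0]: The receptive field on the input at this output position is [5 5 0 / 11 0 7 / 6 11 3]. Elementwise product with the kernel and sum: 5·-1 + 5·1 + 0·-1 + 11·2 + 0·1 + 7·1 + 6·2 + 3·-1.
Output[0,1]: The receptive field on the input at this output position is [0 13 14 / 7 6 6 / 3 2 15]. Elementwise product with the kernel and sum: 0·-1 + 13·1 + 14·-1 + 7·2 + 6·1 + 6·1 + 3·2 + 15·-1.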